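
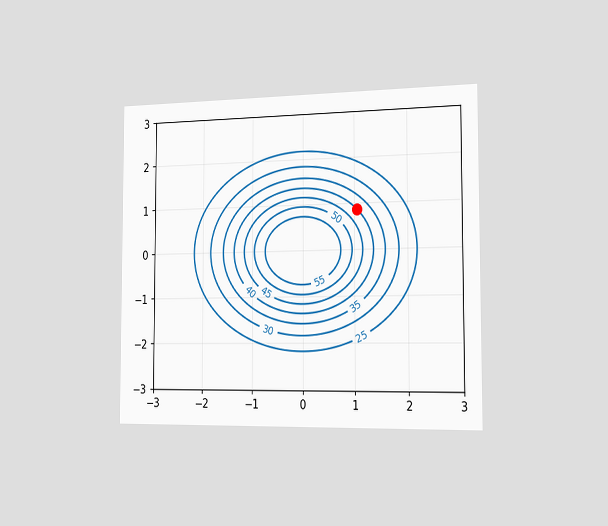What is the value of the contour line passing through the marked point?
40

The chart is viewed slightly from the right. The marked point sits on the contour labelled 40.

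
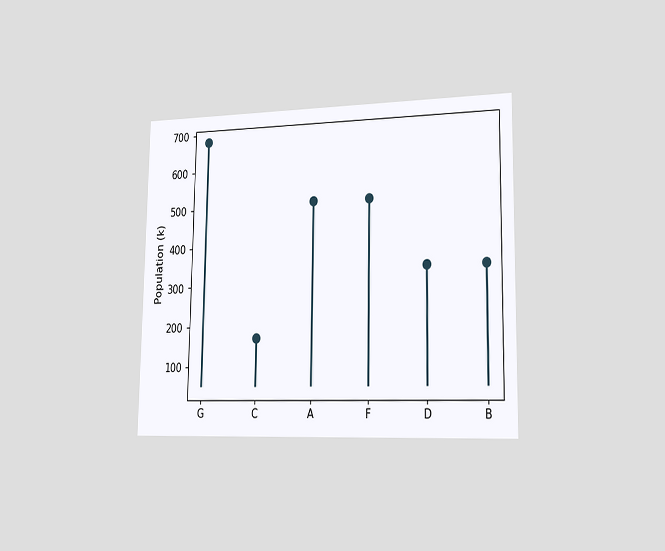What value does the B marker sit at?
The chart is viewed slightly from the right. The B marker sits at 340k.

340k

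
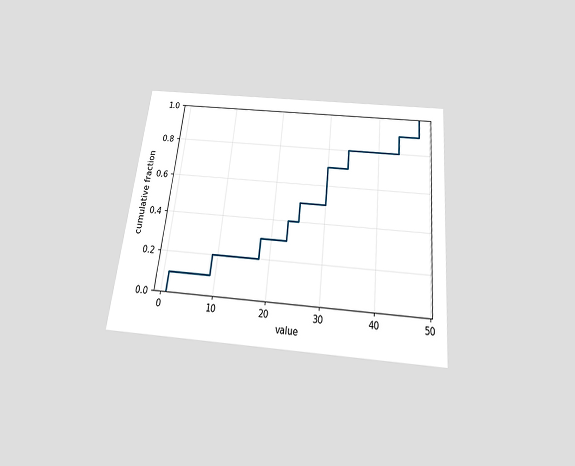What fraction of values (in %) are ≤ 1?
10%

The chart is tilted about 6° clockwise and viewed slightly from below. At x=1 the ECDF step is at 10%.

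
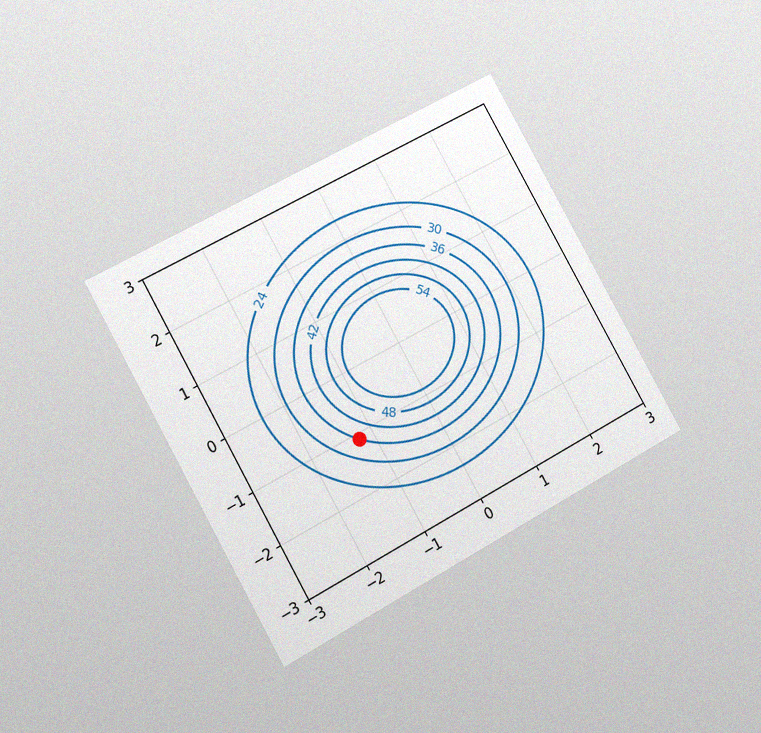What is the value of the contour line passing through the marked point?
36

The chart is tilted about 29° counter-clockwise and viewed slightly from the left, with some photo noise. The marked point sits on the contour labelled 36.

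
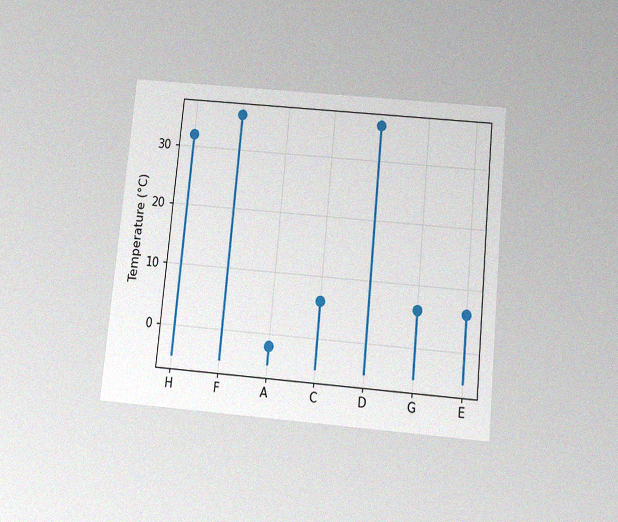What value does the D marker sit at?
36°C

The chart is tilted about 6° clockwise and viewed slightly from below, with some photo noise. The D marker sits at 36°C.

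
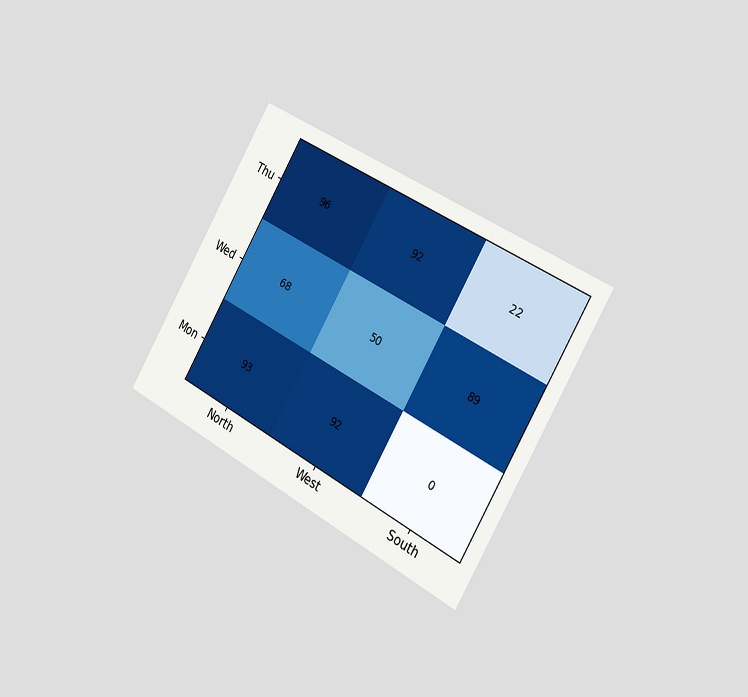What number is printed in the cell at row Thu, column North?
The chart is tilted about 31° clockwise and viewed slightly from the right. The (Thu, North) cell reads 96.

96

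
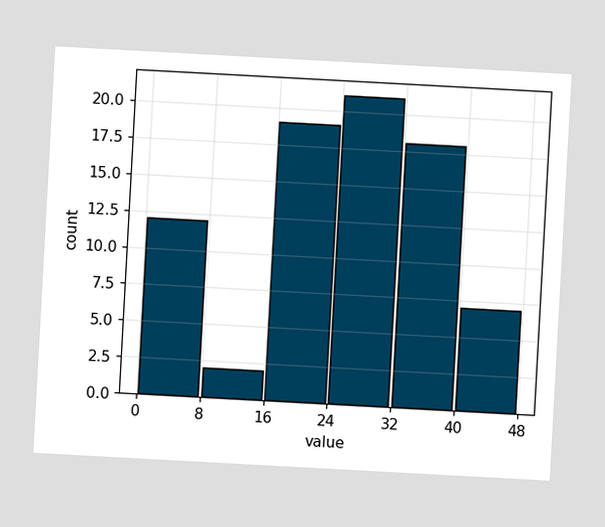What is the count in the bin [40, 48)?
The chart is tilted about 3° clockwise. The [40, 48) bin has height 7.

7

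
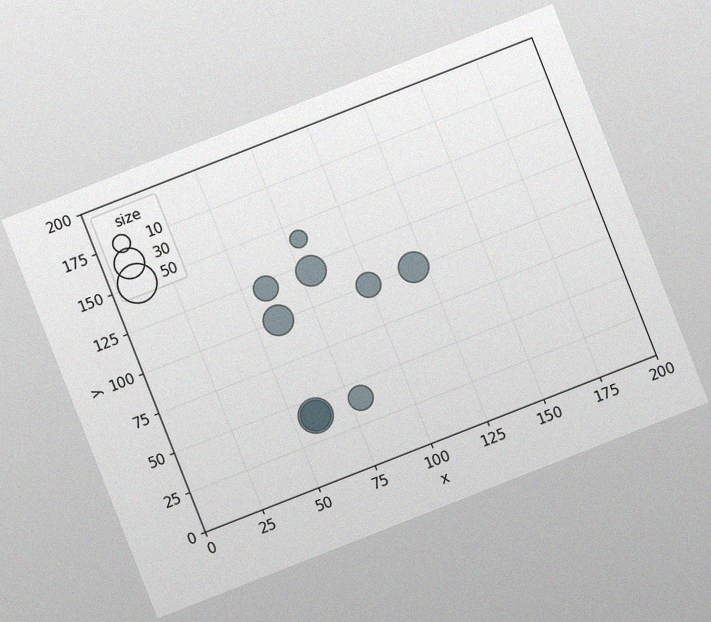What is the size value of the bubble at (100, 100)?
The chart is tilted about 21° counter-clockwise, with some photo noise. Matching the bubble at (100, 100) against the size legend gives 20.

20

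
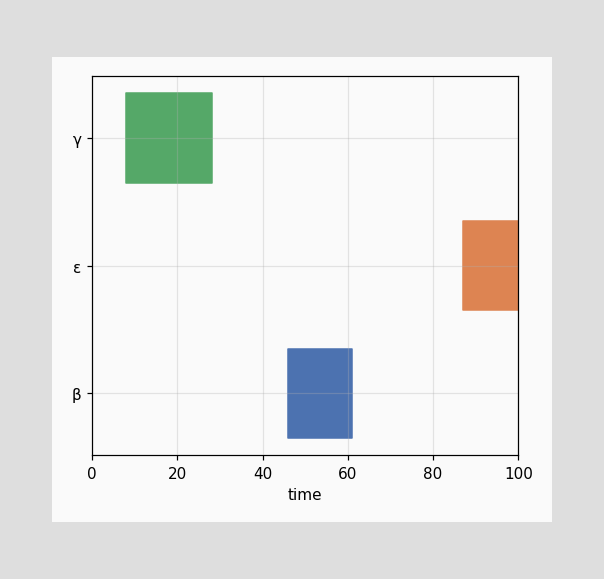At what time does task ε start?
The ε bar begins at t=87.

87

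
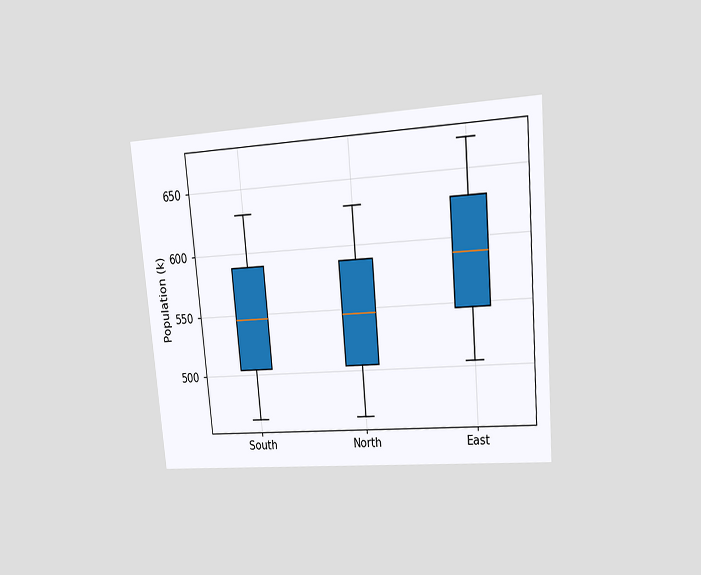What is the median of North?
The chart is tilted about 5° counter-clockwise and viewed at a slight angle. The median line in the North box sits at 546k.

546k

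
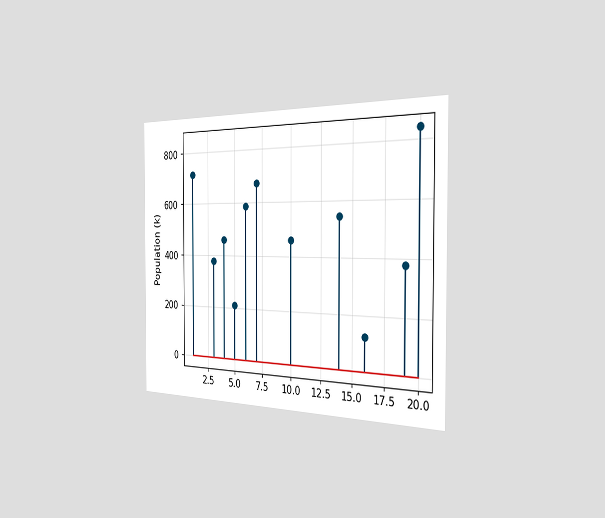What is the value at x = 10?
462k

The chart is viewed slightly from the right. The stem at x=10 reaches 462k.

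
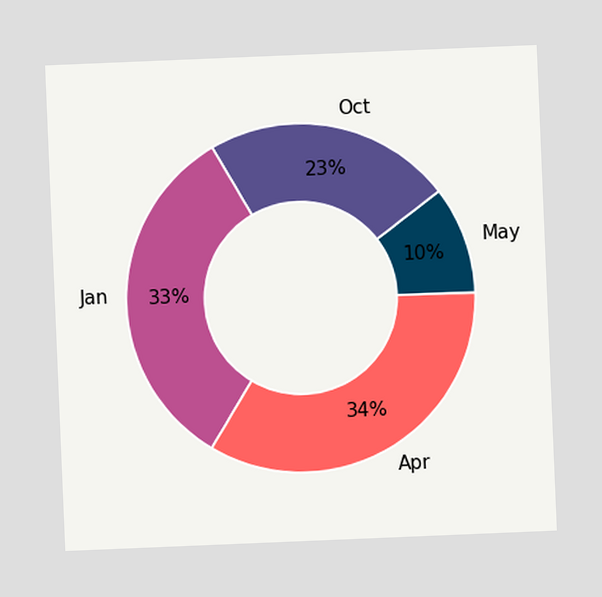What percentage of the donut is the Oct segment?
The chart is tilted about 2° counter-clockwise. The Oct segment takes up 23% of the ring.

23%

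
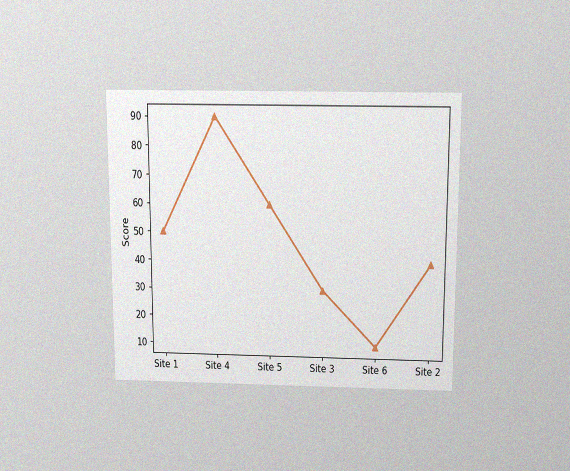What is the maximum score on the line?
The chart is viewed slightly from above, with some photo noise. The highest point is at Site 4, and reading across to the y-axis gives 90.

90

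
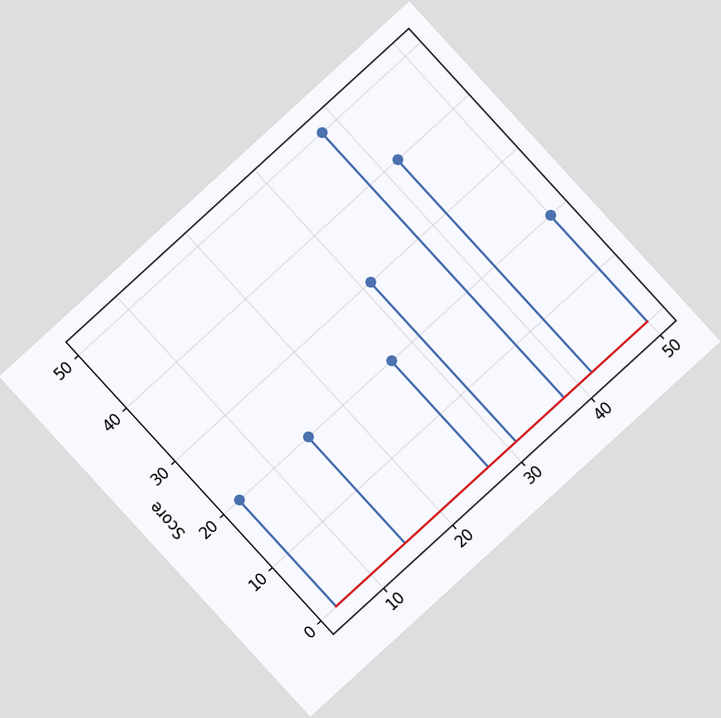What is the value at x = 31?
30

The chart is tilted about 42° counter-clockwise. The stem at x=31 reaches 30.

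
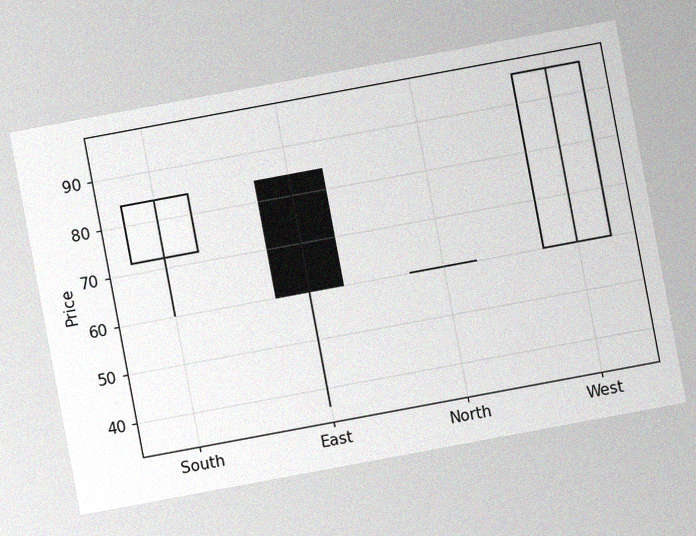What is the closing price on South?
The chart is tilted about 11° counter-clockwise, with some photo noise. The South candle closes at 84.

84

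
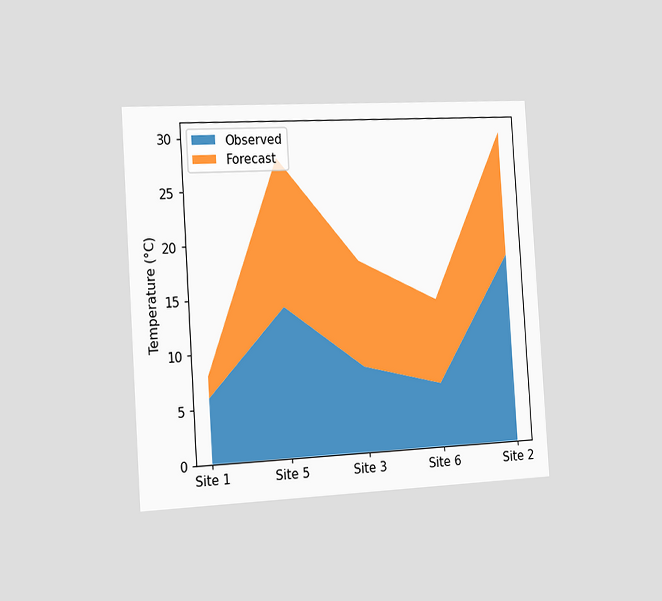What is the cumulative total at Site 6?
The chart is tilted about 4° counter-clockwise and viewed slightly from the left. The stacked total at Site 6 reaches 14°C.

14°C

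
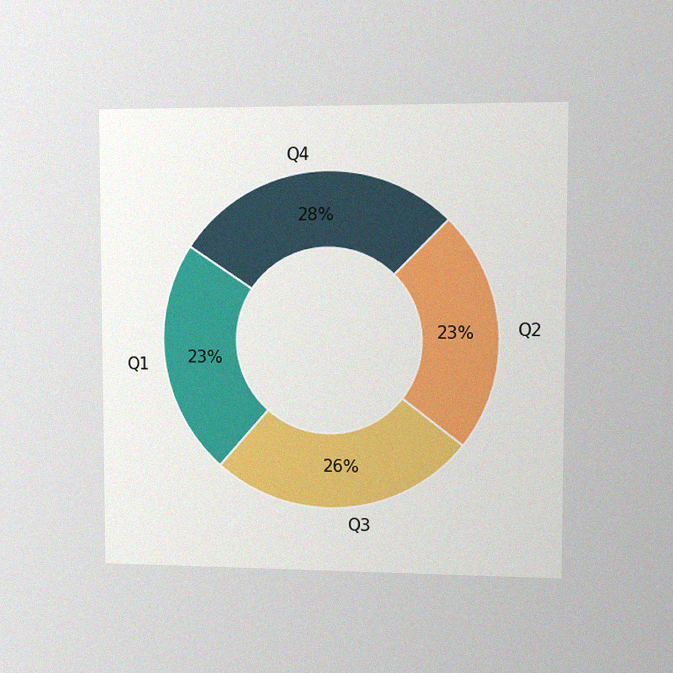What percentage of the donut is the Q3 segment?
26%

The chart is viewed slightly from the right, with some photo noise. The Q3 segment takes up 26% of the ring.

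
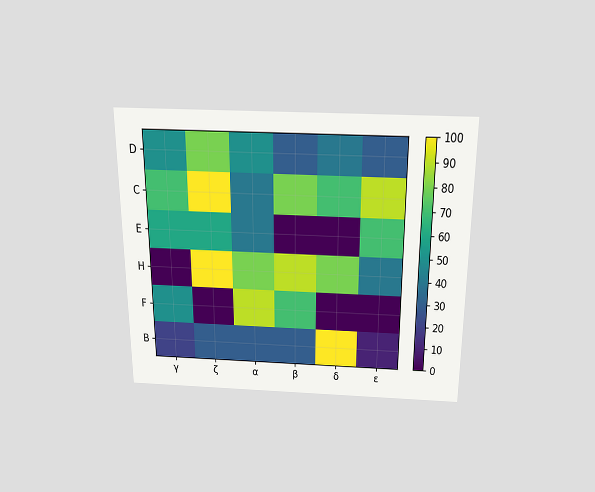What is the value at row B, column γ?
20

The chart is viewed slightly from above. Matching cell (B, γ) against the colorbar gives 20.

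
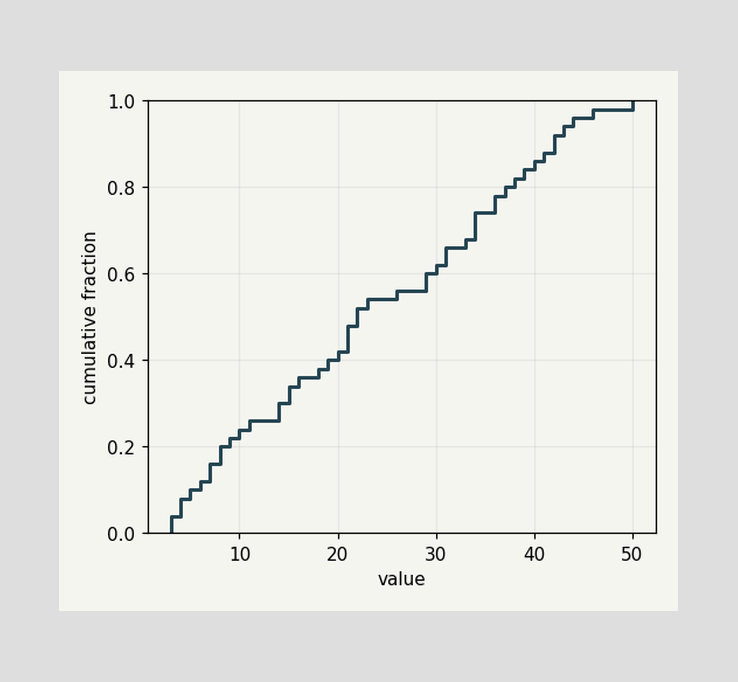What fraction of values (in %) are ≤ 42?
92%

At x=42 the ECDF step is at 92%.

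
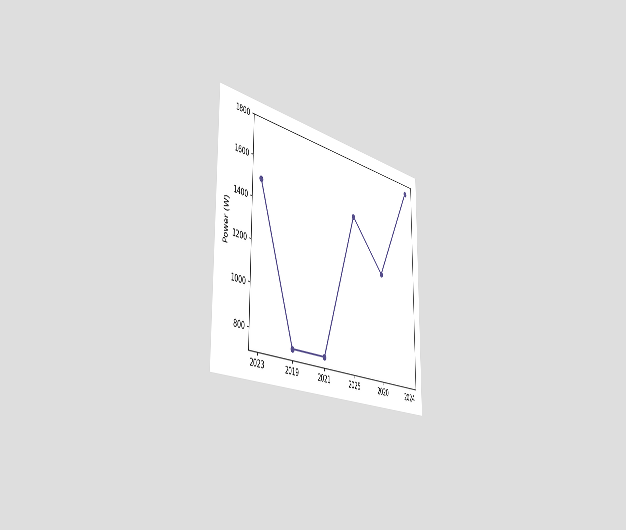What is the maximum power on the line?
The chart is viewed slightly from the left. The highest point is at 2024, and reading across to the y-axis gives 1750W.

1750W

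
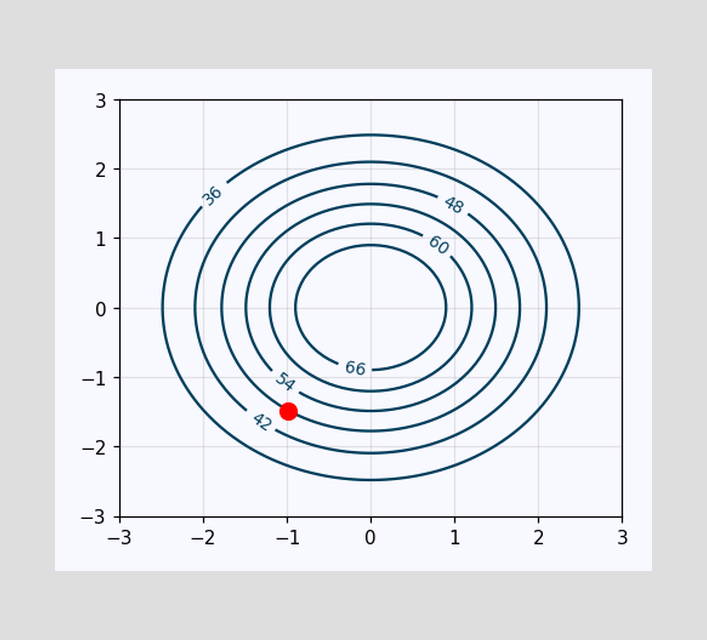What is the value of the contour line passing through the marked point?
48

The marked point sits on the contour labelled 48.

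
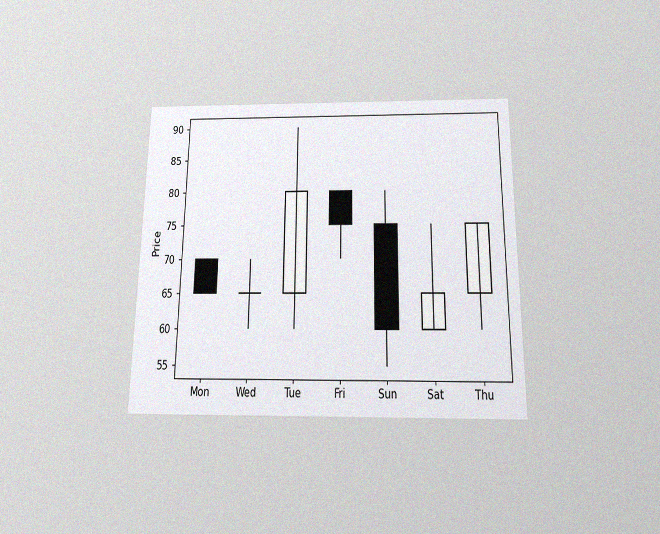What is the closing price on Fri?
75

The chart is viewed slightly from below, with some photo noise. The Fri candle closes at 75.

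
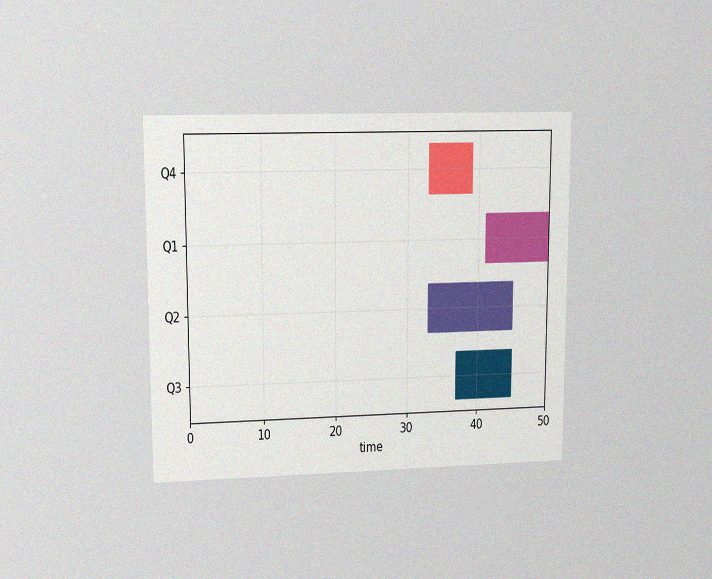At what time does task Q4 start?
33

The chart is viewed at a slight angle, with some photo noise. The Q4 bar begins at t=33.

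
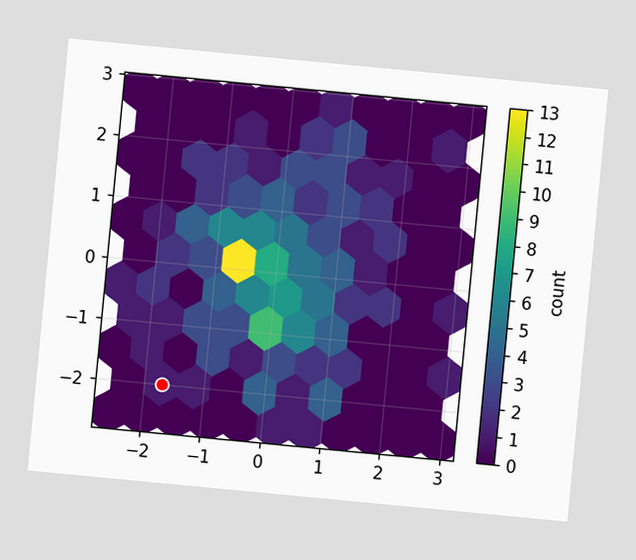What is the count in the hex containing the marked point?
1

The chart is tilted about 5° clockwise. The marked hex reads 1 on the colorbar.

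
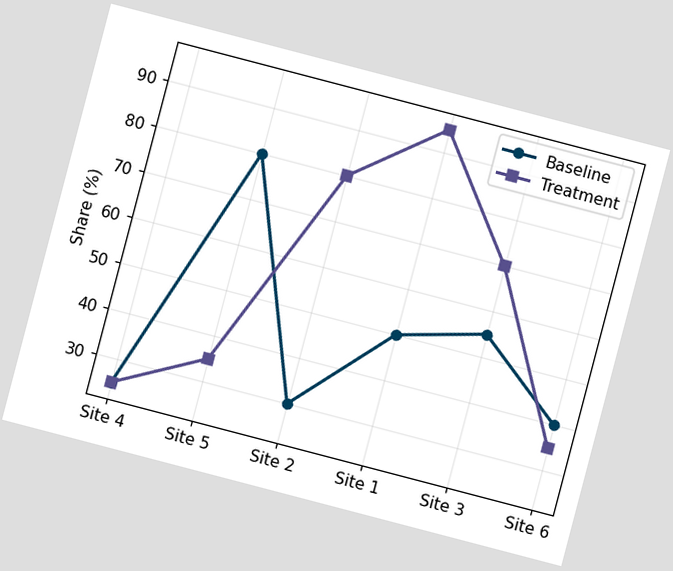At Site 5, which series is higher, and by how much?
Baseline, by 45%

The chart is tilted about 15° clockwise. At Site 5, Baseline sits above the other line by 45%.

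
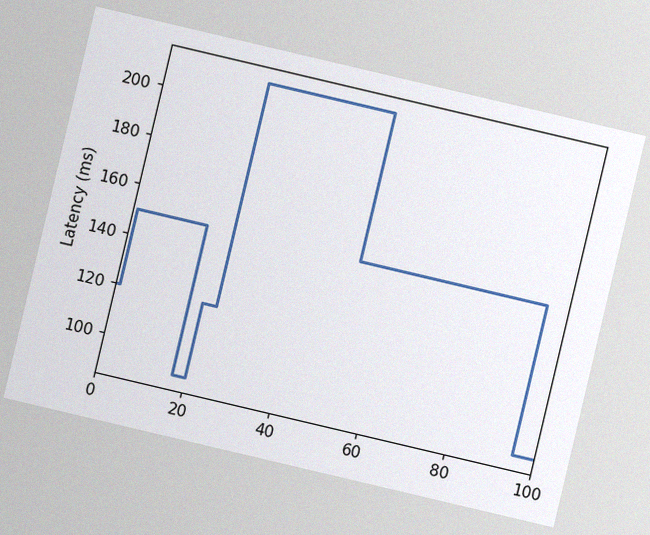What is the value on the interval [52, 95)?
The chart is tilted about 13° clockwise, with some photo noise. On [52, 95) the step sits at 150ms.

150ms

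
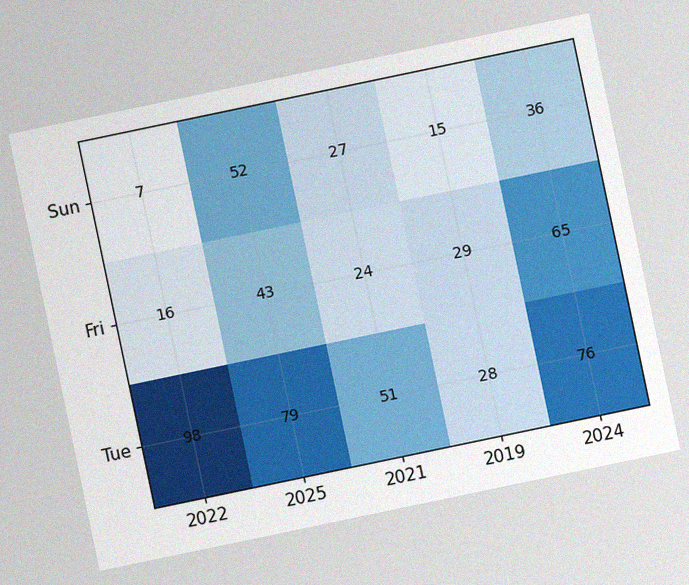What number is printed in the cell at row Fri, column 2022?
The chart is tilted about 12° counter-clockwise, with some photo noise. The (Fri, 2022) cell reads 16.

16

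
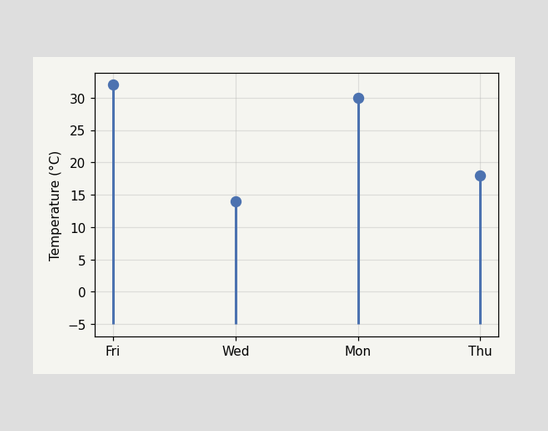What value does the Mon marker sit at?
The Mon marker sits at 30°C.

30°C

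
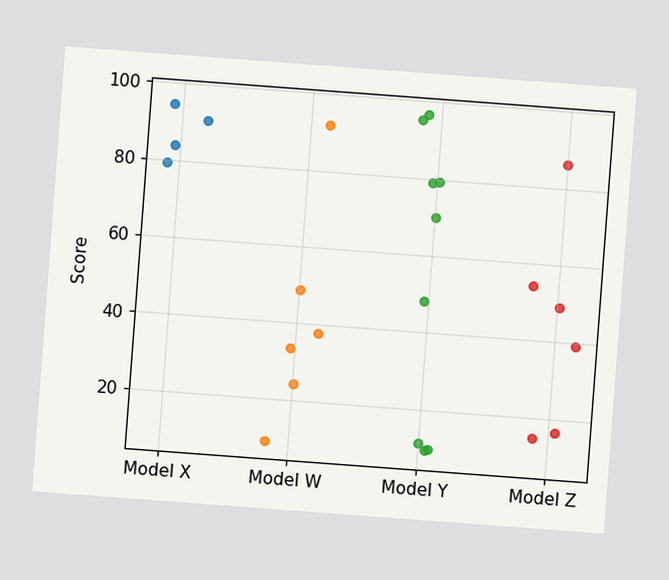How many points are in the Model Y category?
9

The chart is tilted about 4° clockwise. Counting the markers in the Model Y column gives 9.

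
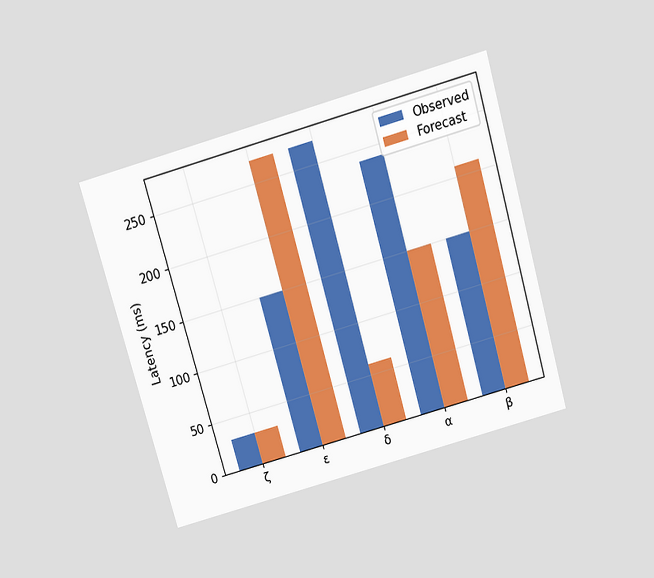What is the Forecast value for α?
150ms

The chart is tilted about 16° counter-clockwise and viewed slightly from above. The Forecast bar at α reaches 150ms on the y-axis.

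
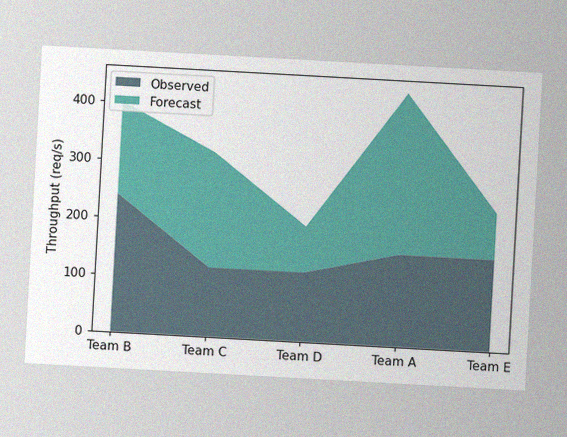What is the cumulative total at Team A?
440req/s

The chart is tilted about 3° clockwise, with some photo noise. The stacked total at Team A reaches 440req/s.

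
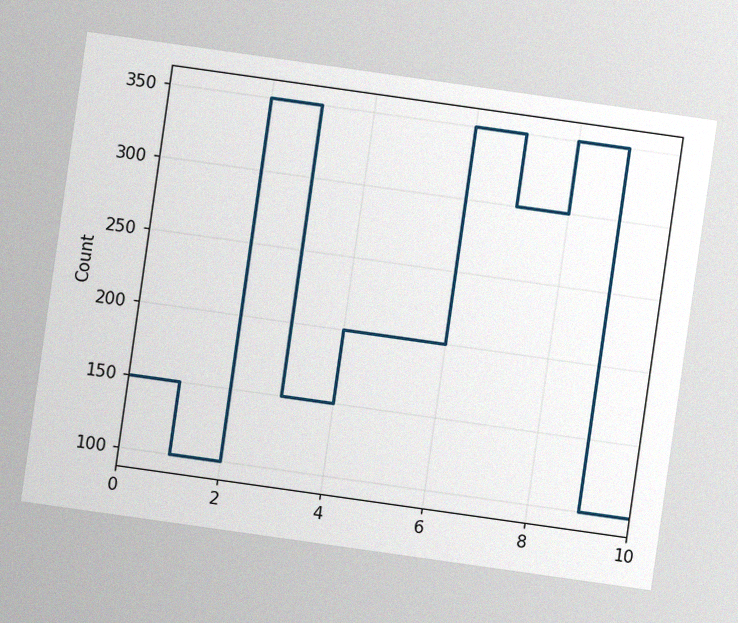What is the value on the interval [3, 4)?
The chart is tilted about 8° clockwise, with some photo noise. On [3, 4) the step sits at 150.

150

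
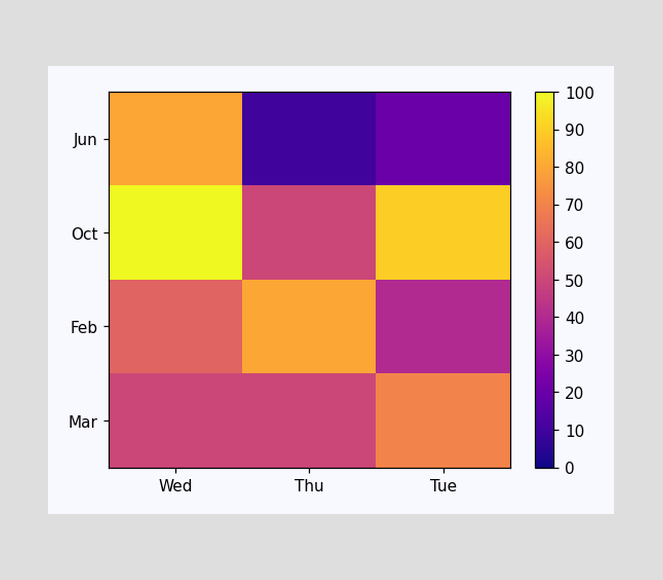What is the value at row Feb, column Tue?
40

Matching cell (Feb, Tue) against the colorbar gives 40.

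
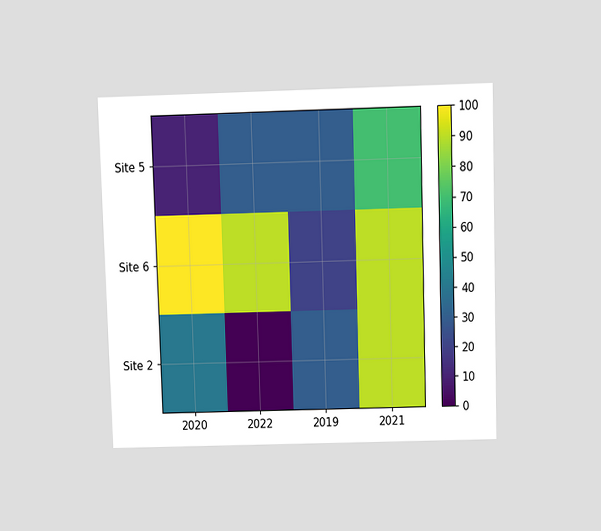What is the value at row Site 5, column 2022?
The chart is viewed slightly from above. Matching cell (Site 5, 2022) against the colorbar gives 30.

30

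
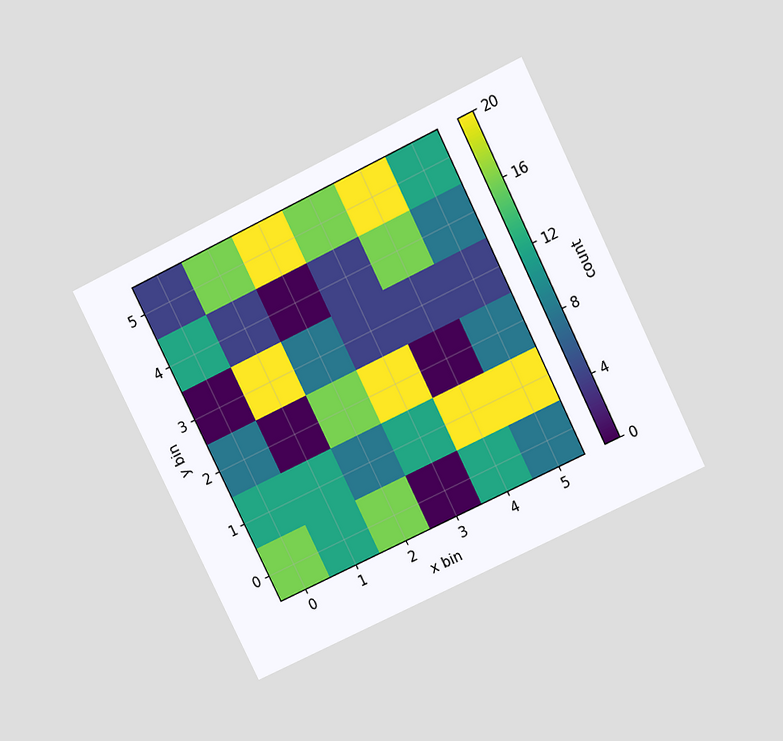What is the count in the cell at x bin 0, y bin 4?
12

The chart is tilted about 26° counter-clockwise and viewed slightly from above. Matching the cell (0, 4) against the colorbar gives 12.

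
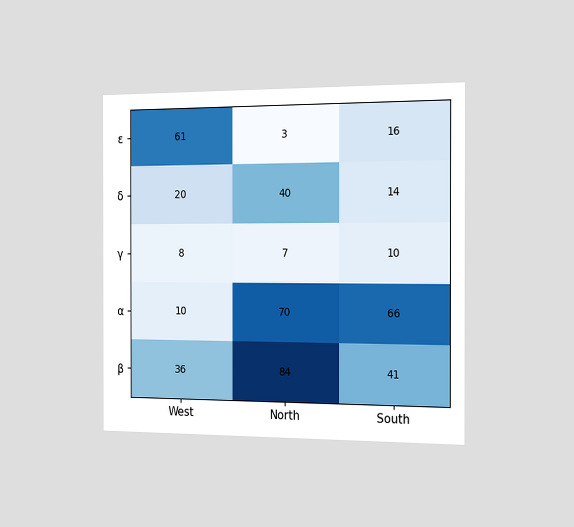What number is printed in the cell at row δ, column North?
40

The chart is viewed slightly from the right. The (δ, North) cell reads 40.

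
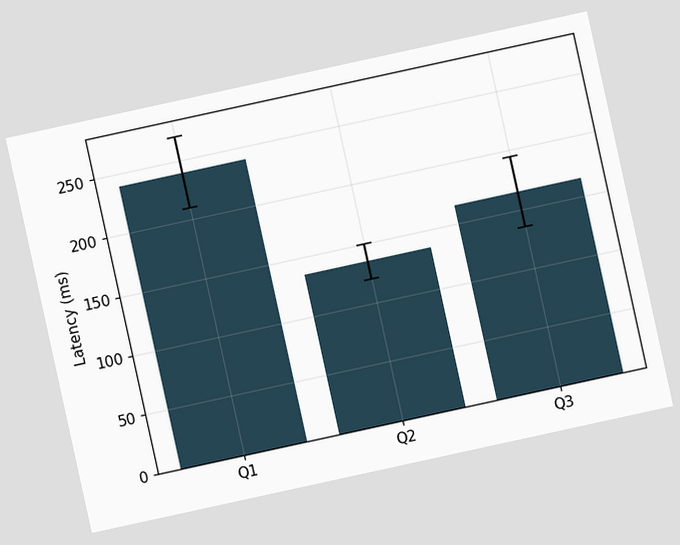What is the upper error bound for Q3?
195ms

The chart is tilted about 12° counter-clockwise. The Q3 bar's upper whisker reaches 195ms.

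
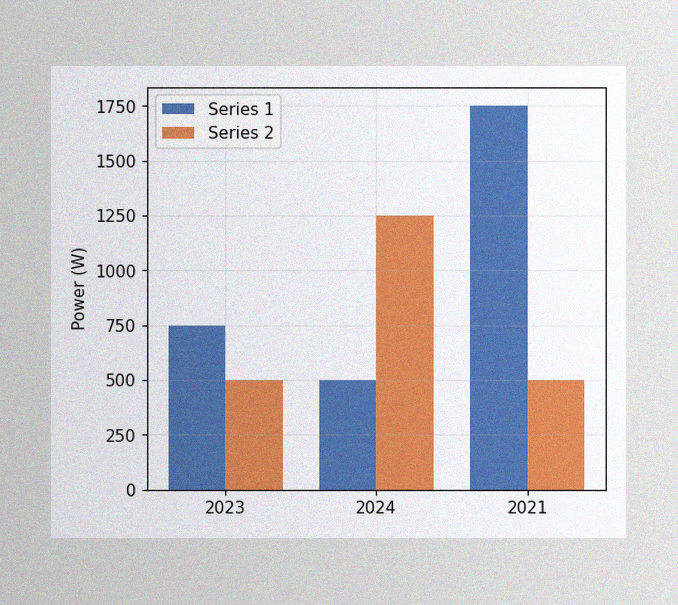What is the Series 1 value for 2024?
The image has some photo noise and uneven lighting. The Series 1 bar at 2024 reaches 500W on the y-axis.

500W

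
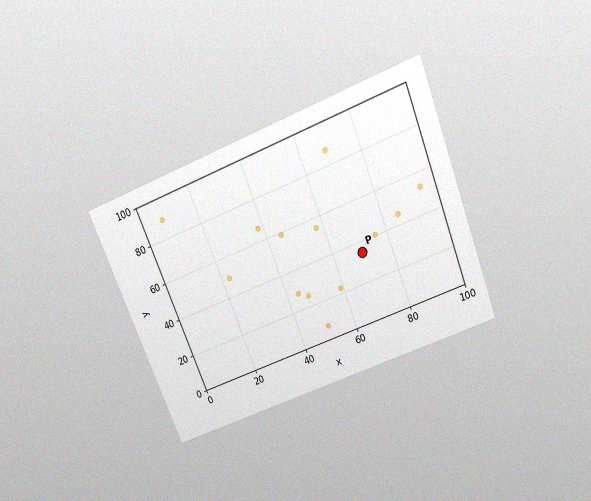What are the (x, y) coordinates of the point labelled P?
The chart is tilted about 22° counter-clockwise and viewed slightly from above, with some photo noise. Following the gridlines from P to each axis, P sits at (70, 35).

(70, 35)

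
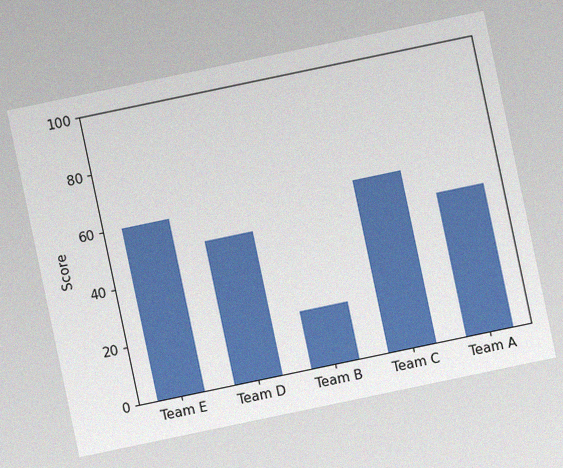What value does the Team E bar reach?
The chart is tilted about 12° counter-clockwise, with some photo noise. Reading along the chart's y-axis, the Team E bar reaches 60.

60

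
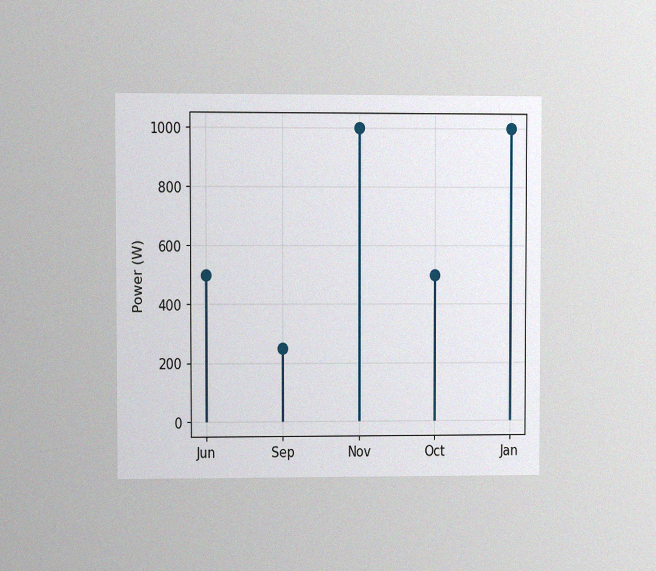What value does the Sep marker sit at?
The chart is viewed at a slight angle, with some photo noise. The Sep marker sits at 250W.

250W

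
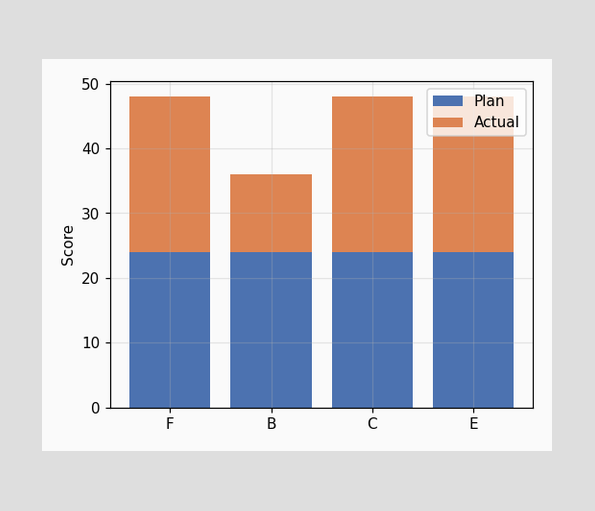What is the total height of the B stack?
36

The B stack's top reaches 36 on the y-axis.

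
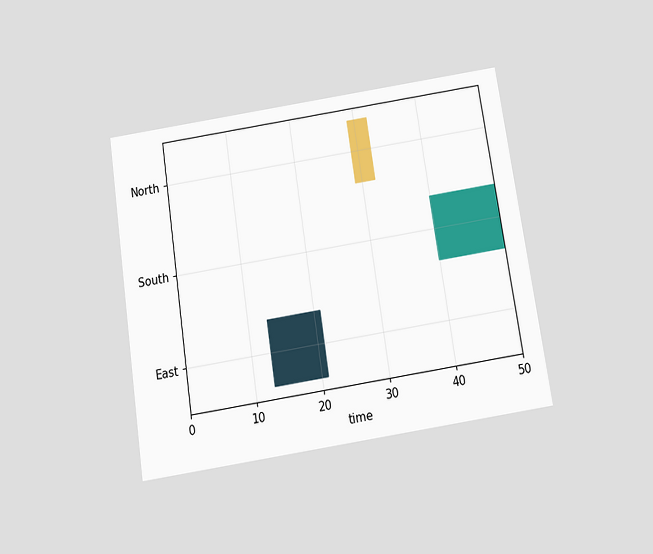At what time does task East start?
13

The chart is tilted about 9° counter-clockwise and viewed slightly from below. The East bar begins at t=13.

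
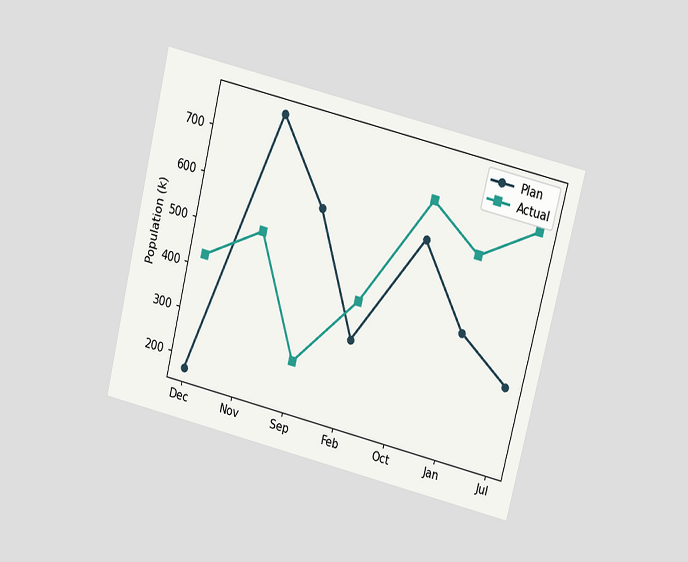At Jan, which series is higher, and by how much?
Actual, by 170k

The chart is tilted about 14° clockwise and viewed at a slight angle. At Jan, Actual sits above the other line by 170k.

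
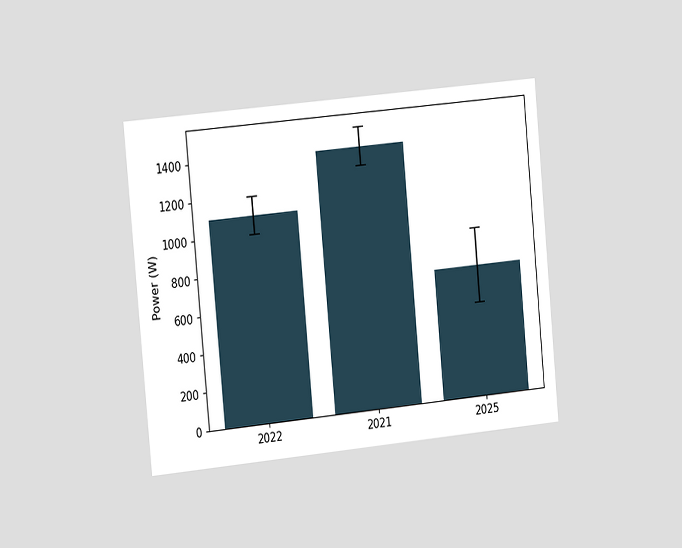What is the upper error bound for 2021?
1500W

The chart is tilted about 5° counter-clockwise and viewed slightly from the left. The 2021 bar's upper whisker reaches 1500W.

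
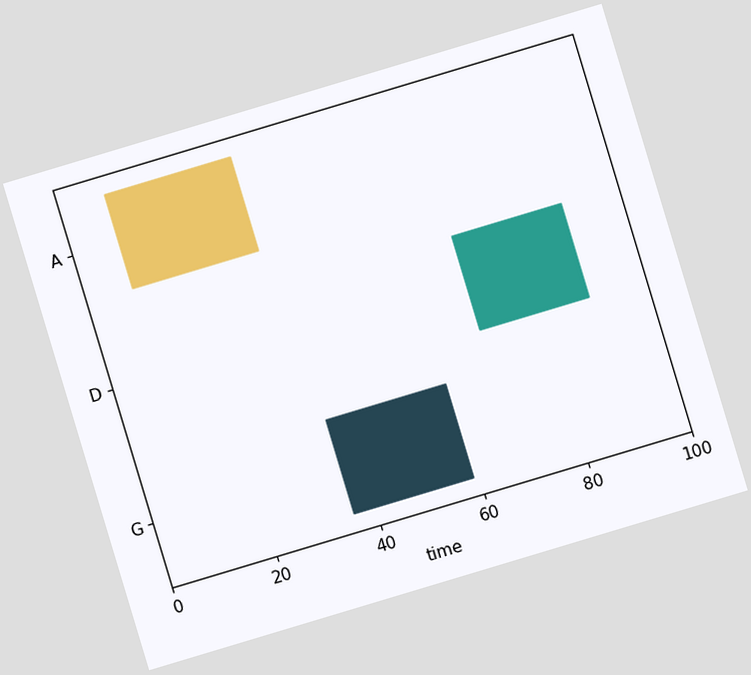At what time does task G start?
The chart is tilted about 17° counter-clockwise. The G bar begins at t=36.

36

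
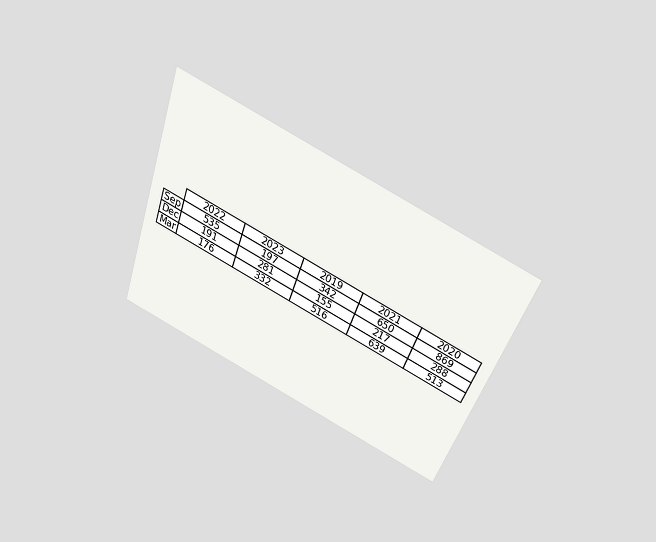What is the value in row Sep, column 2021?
650

The chart is tilted about 20° clockwise and viewed slightly from above. The (Sep, 2021) cell reads 650.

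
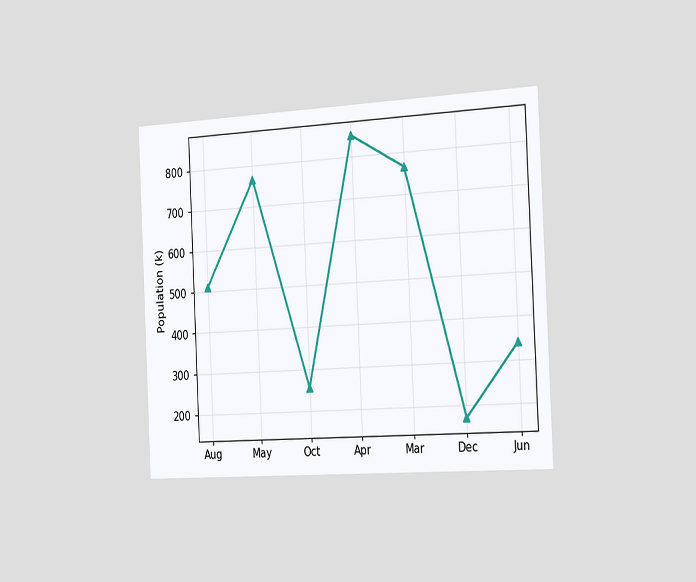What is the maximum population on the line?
850k

The chart is tilted about 3° counter-clockwise and viewed slightly from the right. The highest point is at Apr, and reading across to the y-axis gives 850k.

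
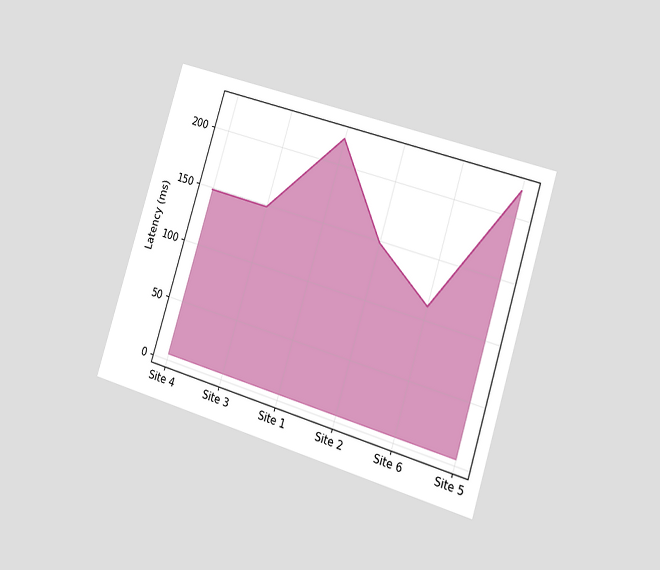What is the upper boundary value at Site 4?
148ms

The chart is tilted about 17° clockwise and viewed slightly from the right. At Site 4 the upper boundary is at 148ms.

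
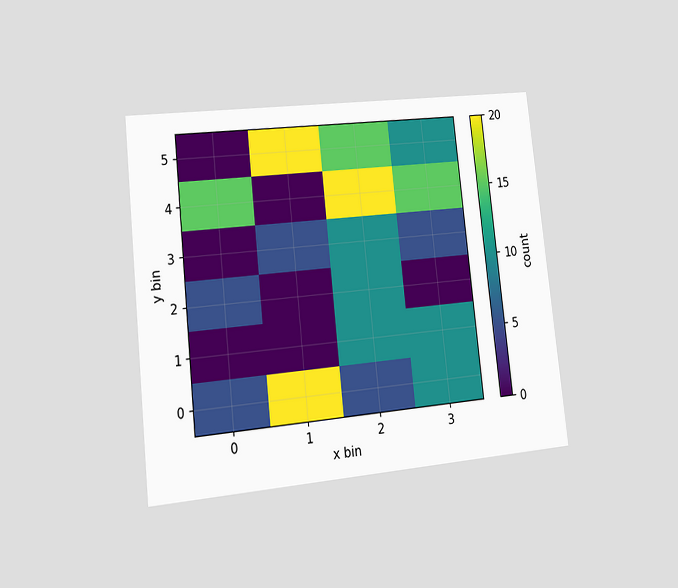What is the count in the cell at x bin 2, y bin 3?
The chart is tilted about 6° counter-clockwise and viewed at a slight angle. Matching the cell (2, 3) against the colorbar gives 10.

10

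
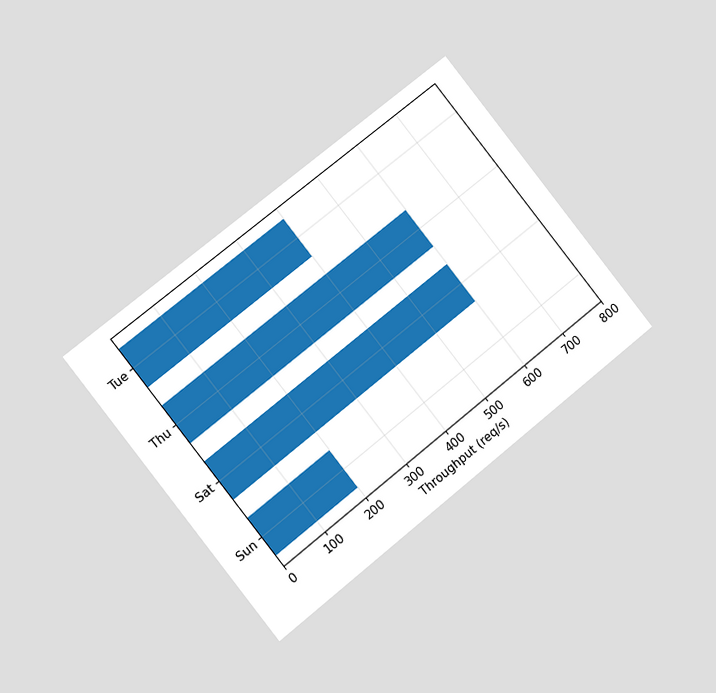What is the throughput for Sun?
The chart is tilted about 39° counter-clockwise and viewed at a slight angle. Reading along the chart's x-axis, the Sun bar reaches 200req/s.

200req/s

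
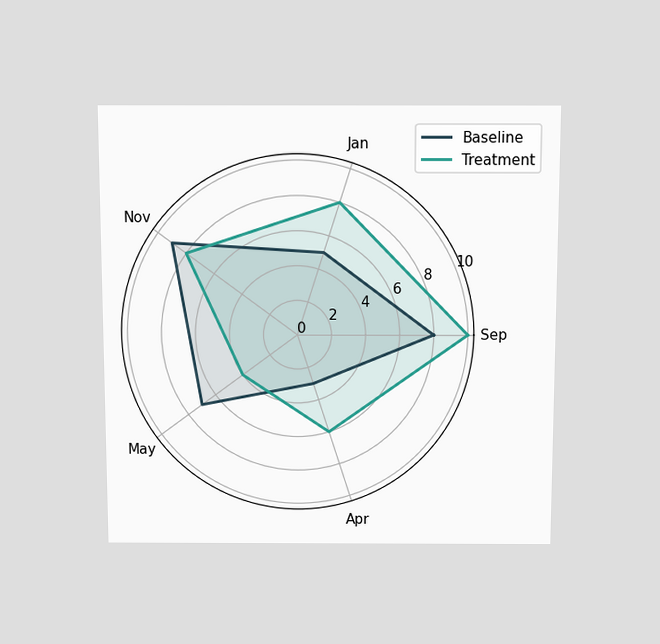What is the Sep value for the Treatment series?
10

The chart is viewed slightly from above. On the Sep axis, Treatment reaches 10.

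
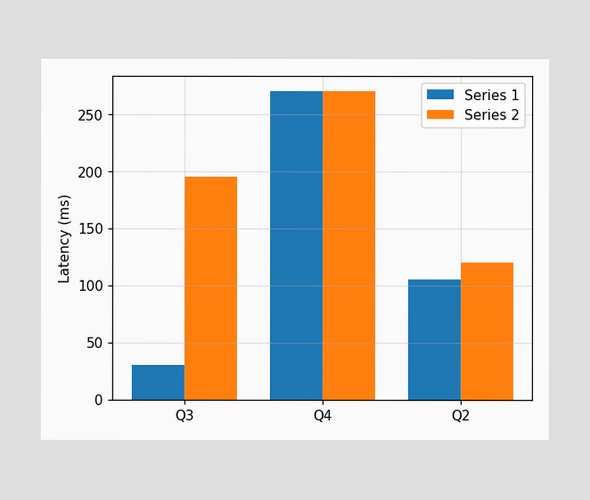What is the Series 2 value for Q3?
195ms

The Series 2 bar at Q3 reaches 195ms on the y-axis.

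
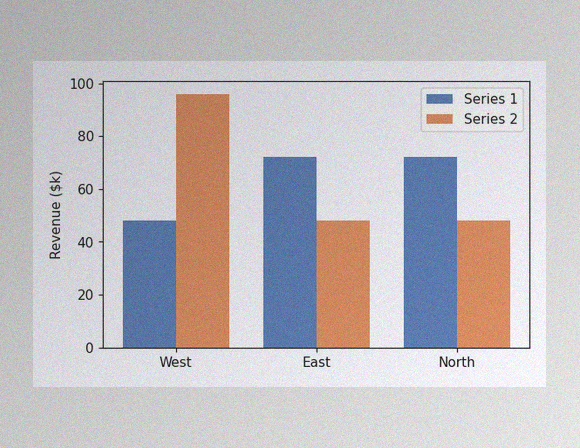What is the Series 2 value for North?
$48k

The image has some photo noise and uneven lighting. The Series 2 bar at North reaches $48k on the y-axis.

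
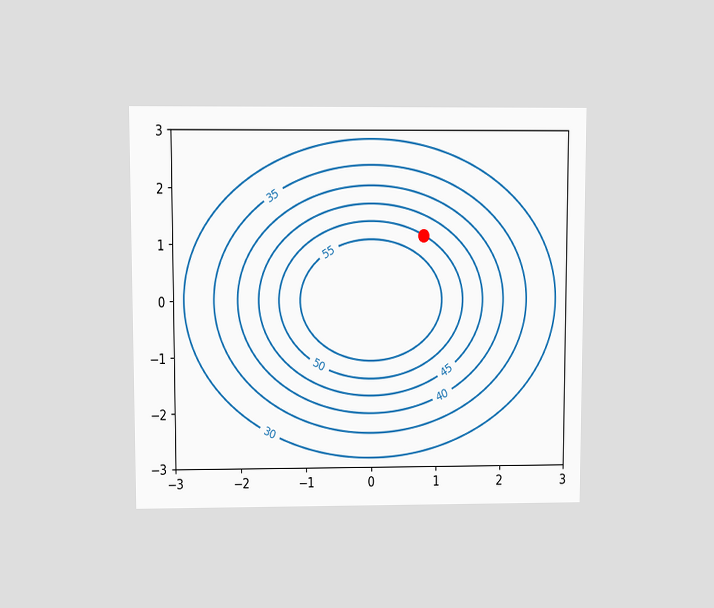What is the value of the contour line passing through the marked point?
50

The chart is viewed at a slight angle. The marked point sits on the contour labelled 50.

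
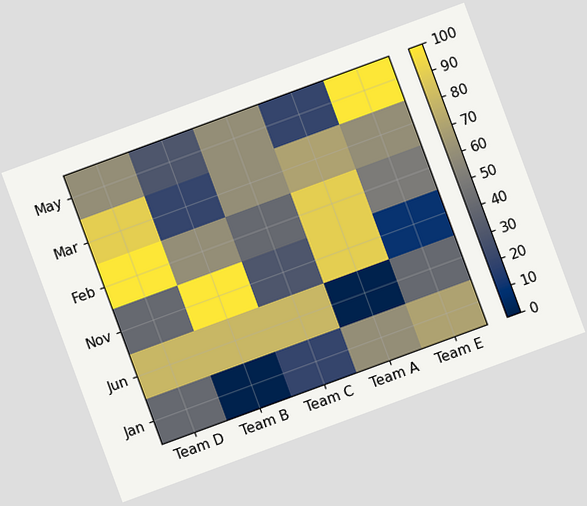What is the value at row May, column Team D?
The chart is tilted about 20° counter-clockwise. Matching cell (May, Team D) against the colorbar gives 60.

60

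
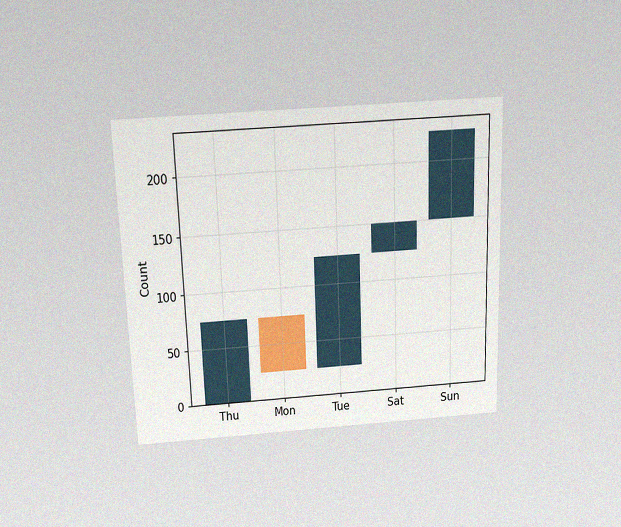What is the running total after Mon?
25

The chart is tilted about 2° counter-clockwise and viewed slightly from above, with some photo noise. After Mon the running total reaches 25.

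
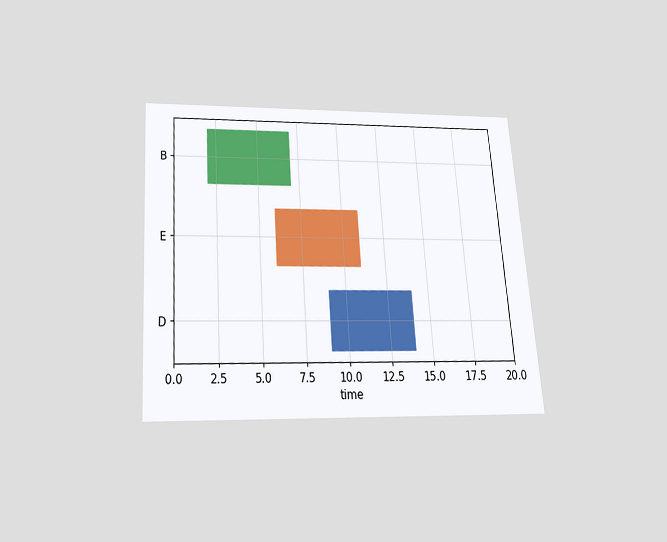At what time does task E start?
The chart is tilted about 4° counter-clockwise and viewed slightly from below. The E bar begins at t=6.

6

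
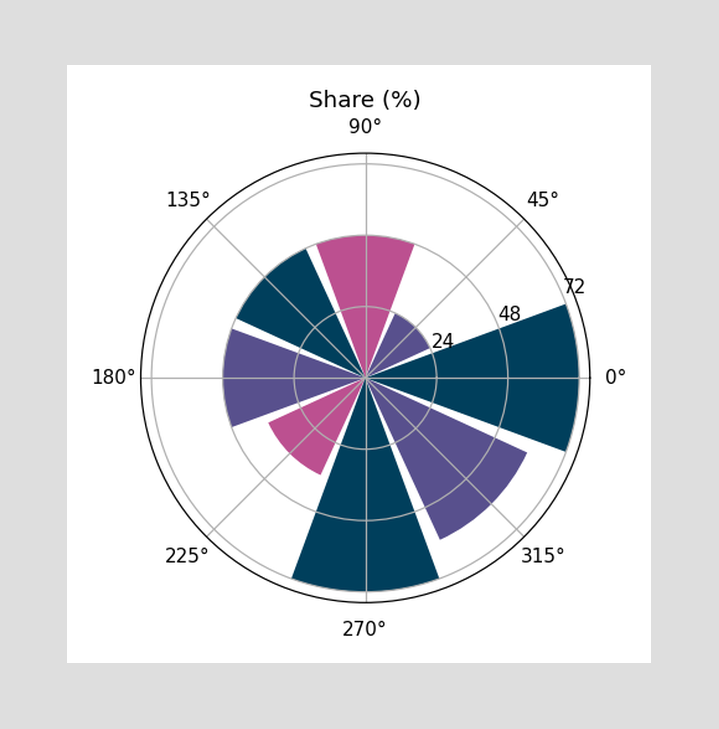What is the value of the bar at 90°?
The bar at 90° reaches 48% on the radial axis.

48%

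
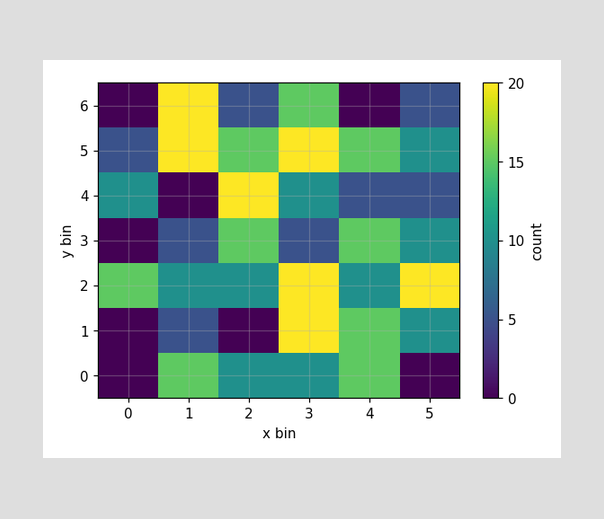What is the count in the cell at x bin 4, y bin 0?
15

Matching the cell (4, 0) against the colorbar gives 15.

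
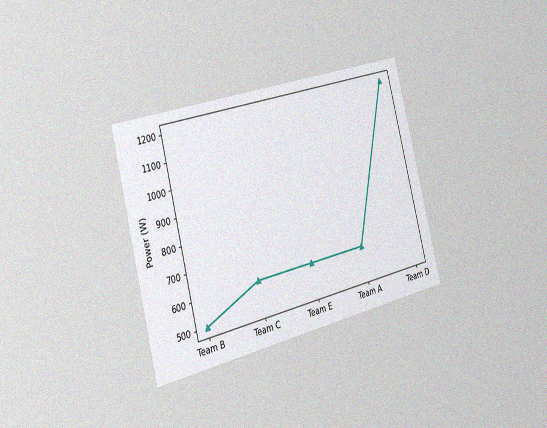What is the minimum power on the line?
500W

The chart is tilted about 14° counter-clockwise and viewed slightly from the left, with some photo noise. The lowest point is at Team B, and reading across to the y-axis gives 500W.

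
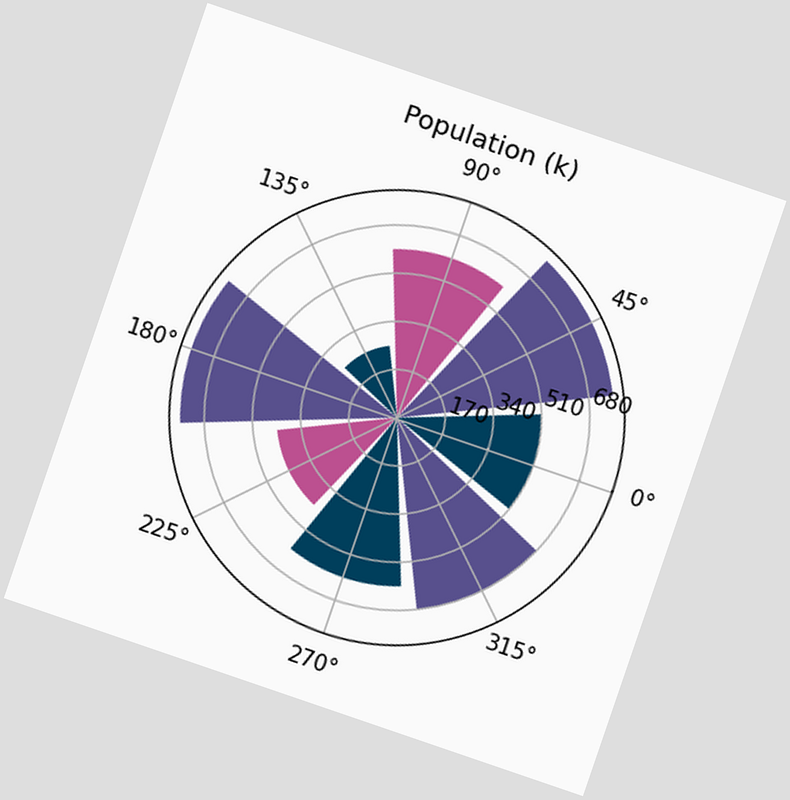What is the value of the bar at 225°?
The chart is tilted about 19° clockwise. The bar at 225° reaches 425k on the radial axis.

425k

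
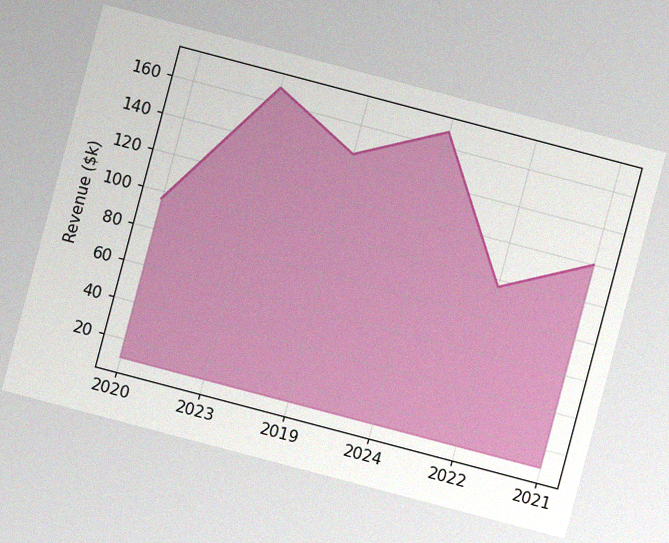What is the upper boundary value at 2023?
$168k

The chart is tilted about 15° clockwise, with some photo noise. At 2023 the upper boundary is at $168k.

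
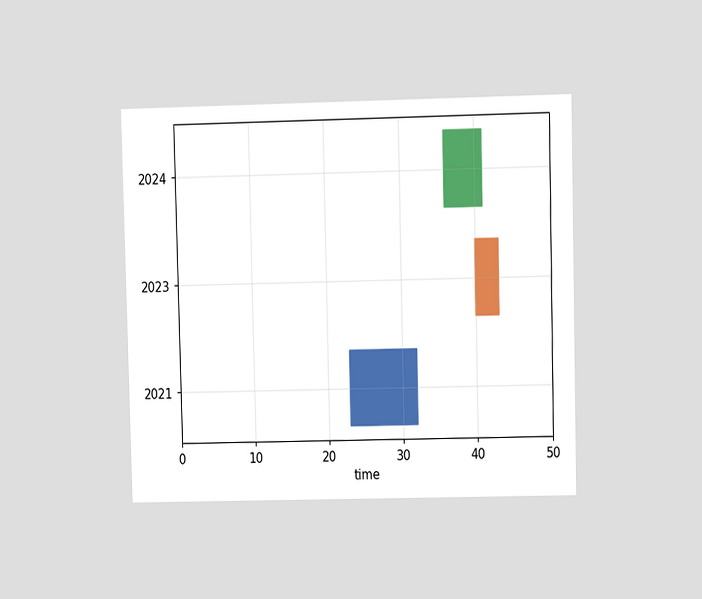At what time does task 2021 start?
23

The chart is viewed at a slight angle. The 2021 bar begins at t=23.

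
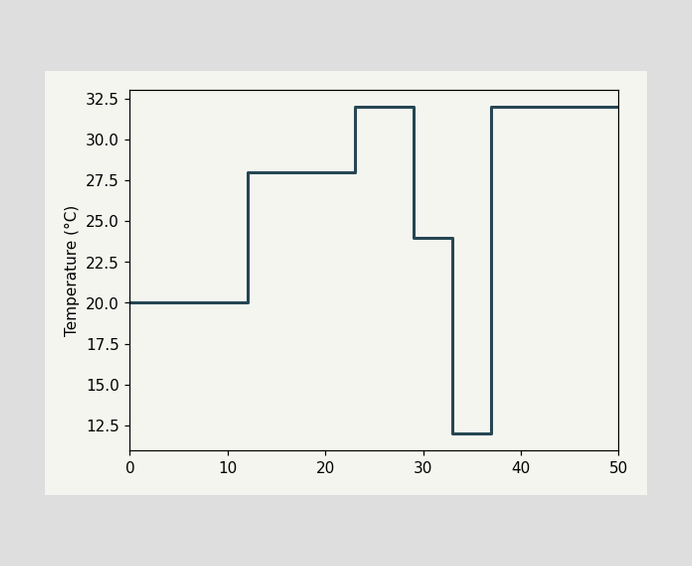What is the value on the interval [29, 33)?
On [29, 33) the step sits at 24°C.

24°C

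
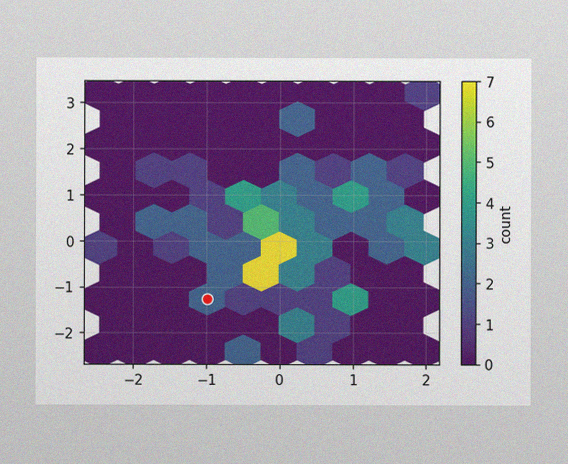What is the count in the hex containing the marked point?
The image has some photo noise and uneven lighting. The marked hex reads 2 on the colorbar.

2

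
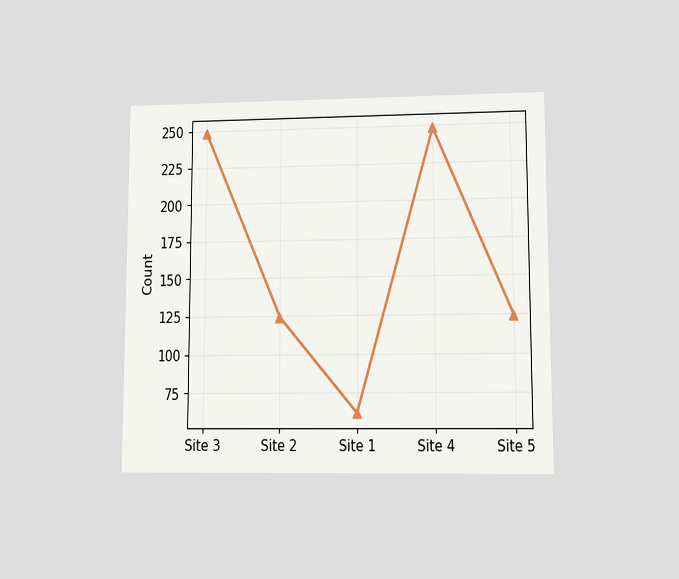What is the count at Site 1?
The chart is viewed at a slight angle. At Site 1, the line is at 62.

62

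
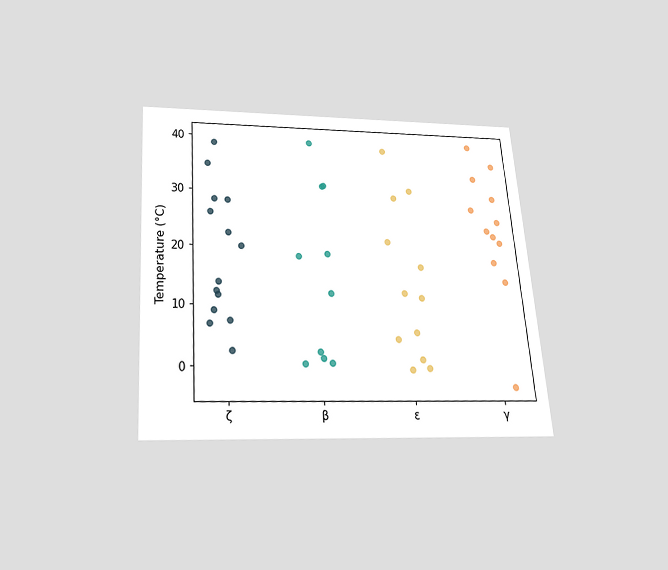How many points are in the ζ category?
The chart is tilted about 4° counter-clockwise and viewed slightly from below. Counting the markers in the ζ column gives 14.

14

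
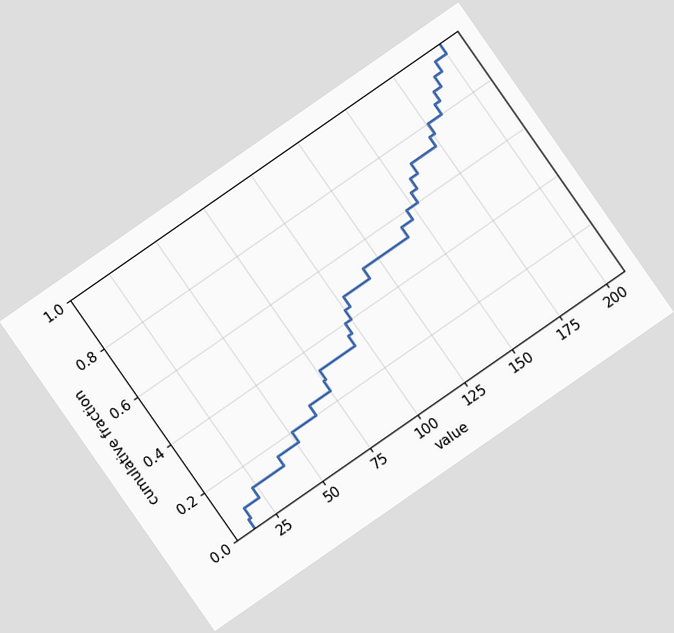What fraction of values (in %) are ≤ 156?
The chart is tilted about 35° counter-clockwise. At x=156 the ECDF step is at 68%.

68%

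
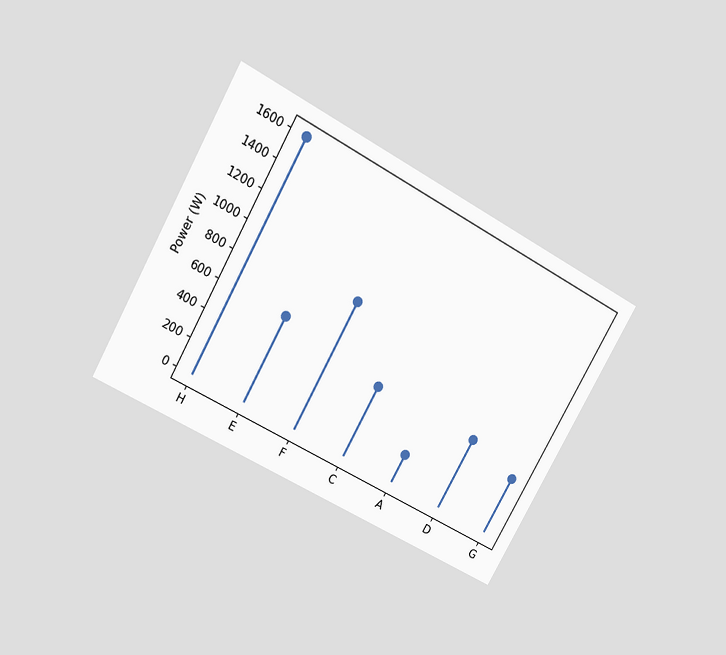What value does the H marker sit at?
1600W

The chart is tilted about 29° clockwise and viewed slightly from above. The H marker sits at 1600W.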